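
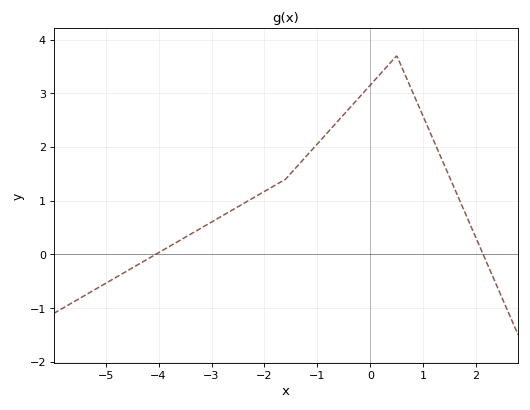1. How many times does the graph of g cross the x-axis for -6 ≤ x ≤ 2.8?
2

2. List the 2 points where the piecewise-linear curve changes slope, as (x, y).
(-1.6, 1.4); (0.5, 3.7)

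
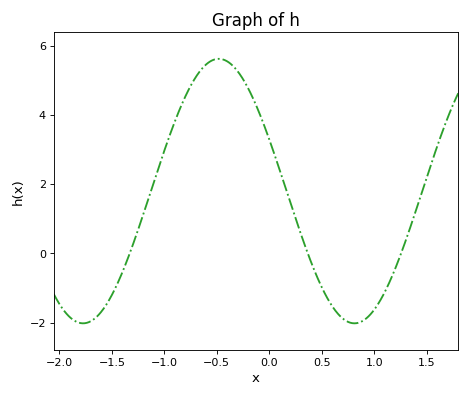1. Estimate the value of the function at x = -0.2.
4.76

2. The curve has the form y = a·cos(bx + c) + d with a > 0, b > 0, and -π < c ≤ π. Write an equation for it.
y = 3.82cos(2.43x + 1.17) + 1.8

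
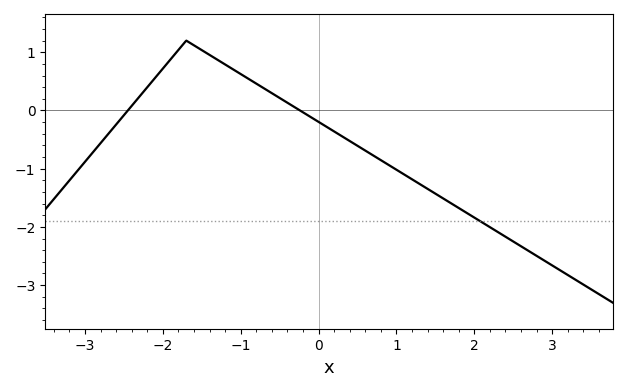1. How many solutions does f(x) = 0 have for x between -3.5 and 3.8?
2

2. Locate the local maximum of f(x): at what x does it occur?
-1.7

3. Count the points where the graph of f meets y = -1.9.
1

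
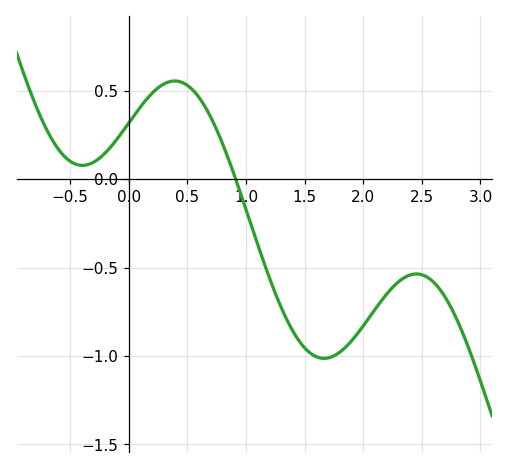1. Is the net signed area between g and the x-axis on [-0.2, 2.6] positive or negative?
negative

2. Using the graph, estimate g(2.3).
-0.58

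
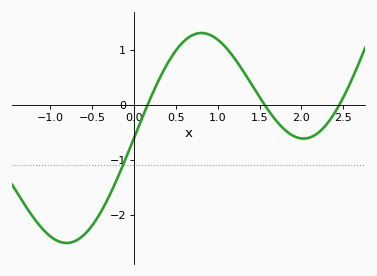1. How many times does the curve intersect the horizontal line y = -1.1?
1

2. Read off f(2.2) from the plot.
-0.5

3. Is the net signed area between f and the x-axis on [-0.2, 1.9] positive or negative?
positive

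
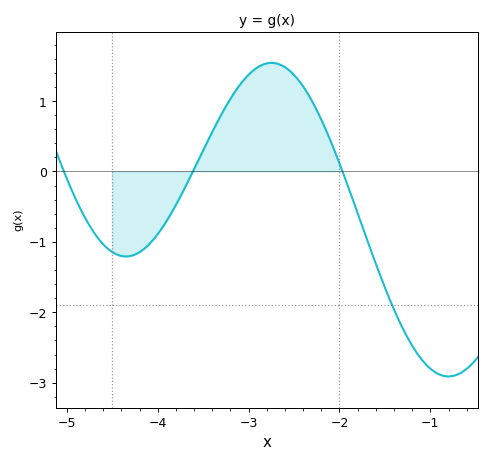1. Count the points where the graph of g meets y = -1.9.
1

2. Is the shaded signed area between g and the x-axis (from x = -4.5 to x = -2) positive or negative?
positive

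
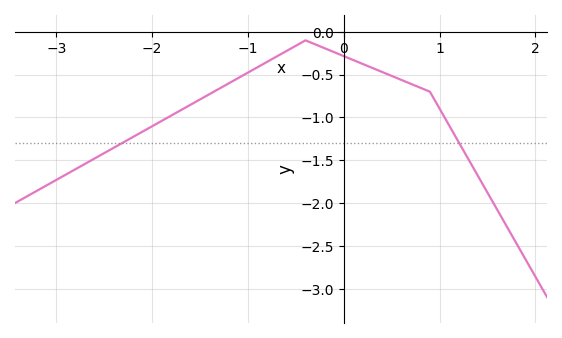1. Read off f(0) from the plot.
-0.3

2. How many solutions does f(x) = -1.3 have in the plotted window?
2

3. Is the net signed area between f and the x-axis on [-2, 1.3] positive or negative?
negative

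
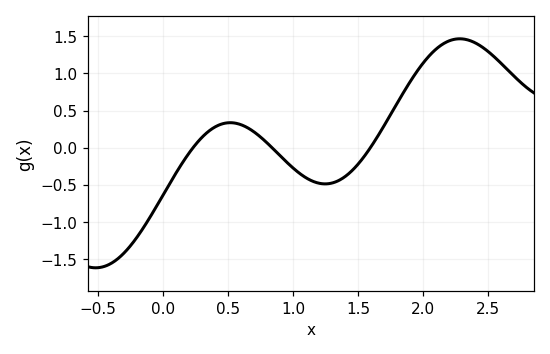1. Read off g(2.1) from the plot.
1.35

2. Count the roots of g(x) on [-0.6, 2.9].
3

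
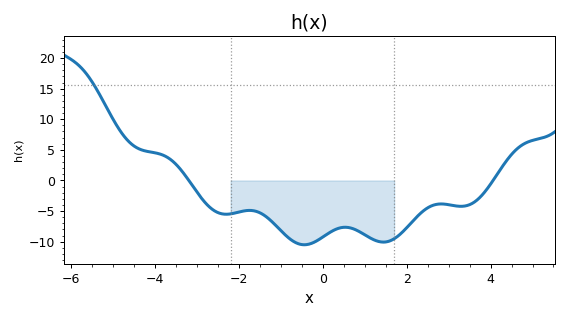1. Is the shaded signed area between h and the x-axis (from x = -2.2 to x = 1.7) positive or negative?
negative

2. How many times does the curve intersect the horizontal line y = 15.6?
1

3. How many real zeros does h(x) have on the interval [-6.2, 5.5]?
2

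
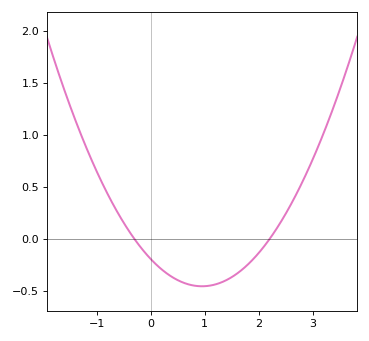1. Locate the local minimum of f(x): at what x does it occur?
0.9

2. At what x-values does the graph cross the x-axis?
-0.3, 2.2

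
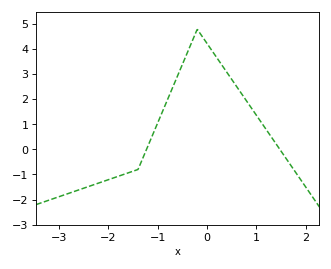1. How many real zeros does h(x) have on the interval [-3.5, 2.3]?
2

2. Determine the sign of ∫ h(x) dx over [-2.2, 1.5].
positive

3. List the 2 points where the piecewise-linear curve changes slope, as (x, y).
(-1.4, -0.8); (-0.2, 4.8)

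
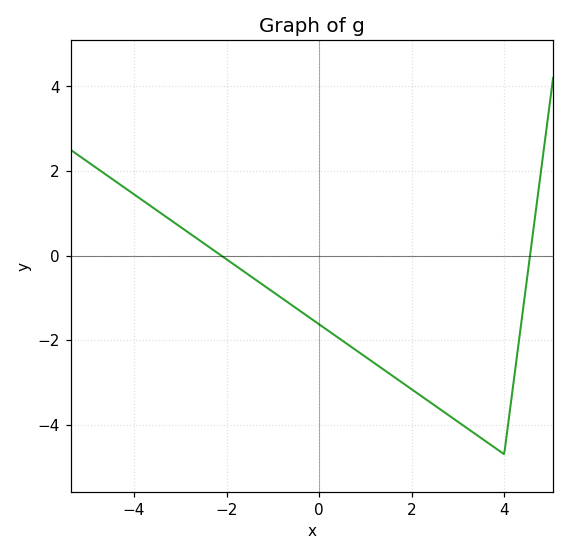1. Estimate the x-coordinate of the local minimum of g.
4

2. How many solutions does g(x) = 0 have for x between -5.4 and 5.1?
2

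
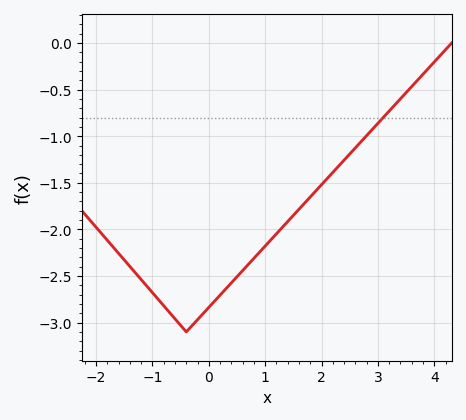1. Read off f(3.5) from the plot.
-0.55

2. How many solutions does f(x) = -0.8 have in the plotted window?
1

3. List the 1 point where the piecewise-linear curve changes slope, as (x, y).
(-0.4, -3.1)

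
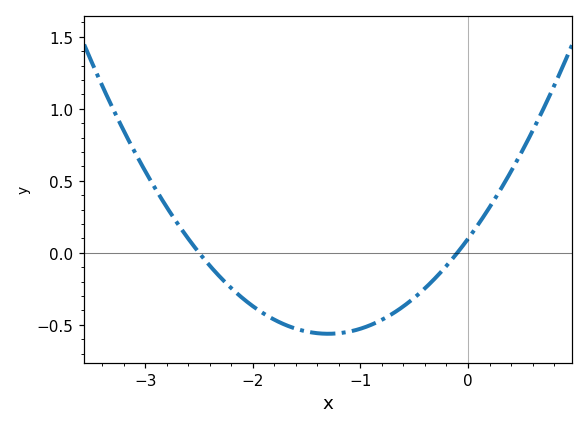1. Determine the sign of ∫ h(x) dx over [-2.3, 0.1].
negative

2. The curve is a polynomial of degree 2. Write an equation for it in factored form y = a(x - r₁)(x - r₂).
y = 0.39(x + 2.5)(x + 0.1)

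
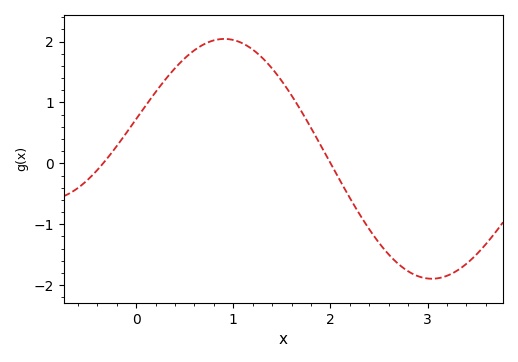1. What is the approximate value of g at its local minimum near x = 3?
-1.9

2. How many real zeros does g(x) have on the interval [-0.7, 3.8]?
2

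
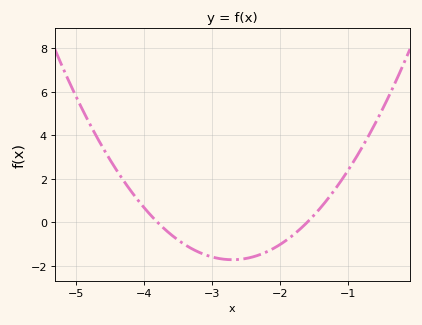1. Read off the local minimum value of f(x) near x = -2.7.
-1.72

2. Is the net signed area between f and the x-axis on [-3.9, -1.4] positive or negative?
negative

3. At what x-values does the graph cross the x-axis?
-3.8, -1.6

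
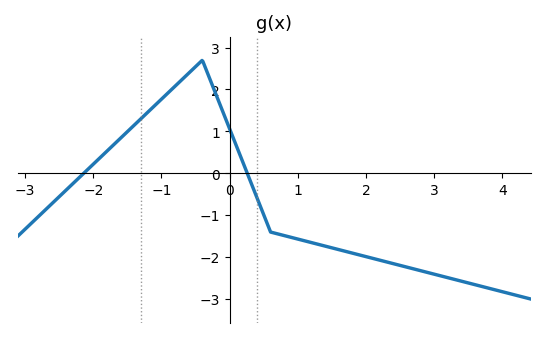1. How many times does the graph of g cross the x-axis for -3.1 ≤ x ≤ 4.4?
2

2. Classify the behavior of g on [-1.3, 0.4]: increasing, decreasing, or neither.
neither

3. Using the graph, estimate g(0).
1.06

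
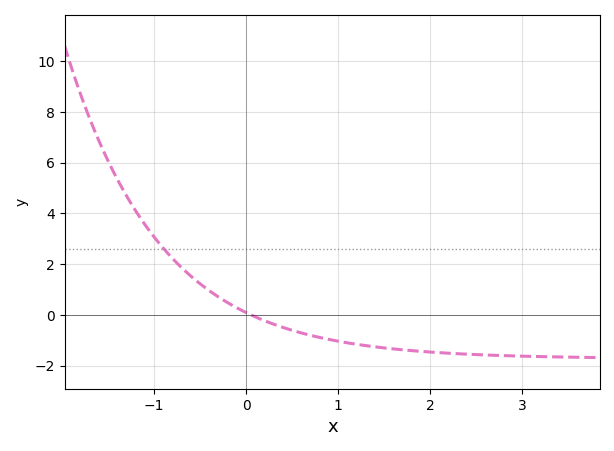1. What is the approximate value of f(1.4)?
-1.26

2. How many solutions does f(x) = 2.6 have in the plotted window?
1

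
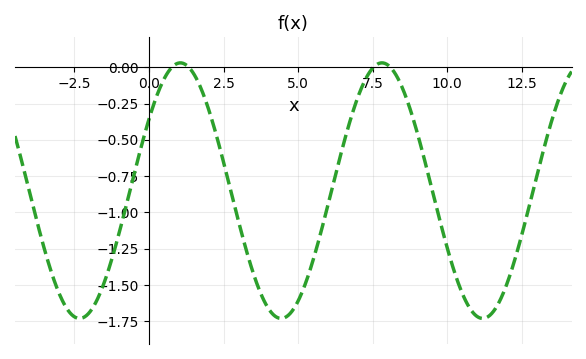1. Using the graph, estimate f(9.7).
-1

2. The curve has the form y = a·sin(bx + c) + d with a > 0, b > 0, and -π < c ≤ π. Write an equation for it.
y = 0.88sin(0.93x + 0.59) - 0.85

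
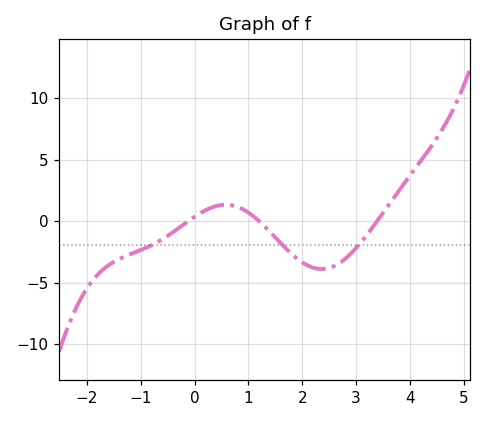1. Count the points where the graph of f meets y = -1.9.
3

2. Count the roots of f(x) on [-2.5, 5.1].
3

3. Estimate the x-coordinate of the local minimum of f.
2.36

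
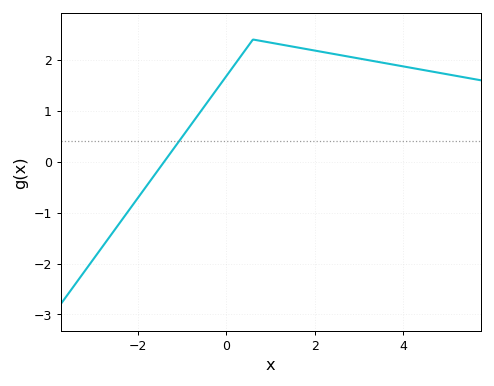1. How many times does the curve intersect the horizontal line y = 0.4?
1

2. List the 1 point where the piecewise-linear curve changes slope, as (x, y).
(0.6, 2.4)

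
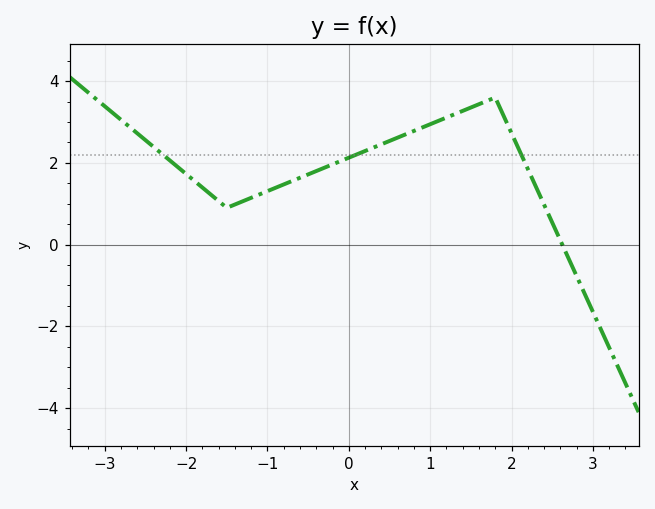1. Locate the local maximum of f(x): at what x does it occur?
1.8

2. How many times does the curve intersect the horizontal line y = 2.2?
3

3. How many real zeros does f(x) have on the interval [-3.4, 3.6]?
1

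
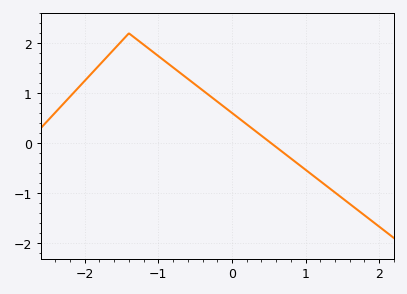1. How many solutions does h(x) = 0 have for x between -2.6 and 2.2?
1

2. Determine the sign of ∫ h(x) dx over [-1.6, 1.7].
positive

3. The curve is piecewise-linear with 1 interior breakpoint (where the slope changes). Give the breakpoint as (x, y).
(-1.4, 2.2)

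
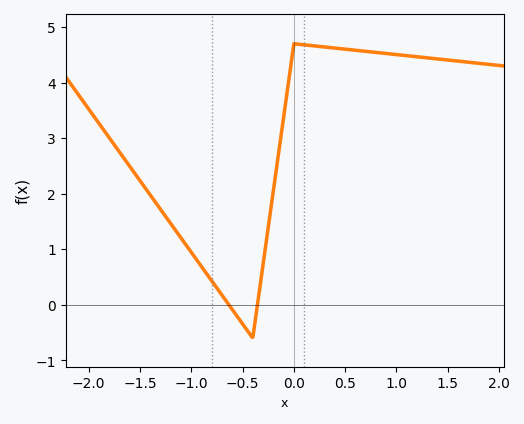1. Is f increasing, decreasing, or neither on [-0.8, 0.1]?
neither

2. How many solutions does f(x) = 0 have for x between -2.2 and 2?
2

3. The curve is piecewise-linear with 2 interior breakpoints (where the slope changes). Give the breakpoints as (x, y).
(-0.4, -0.6); (0, 4.7)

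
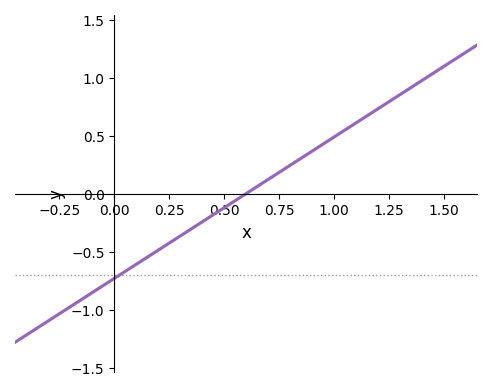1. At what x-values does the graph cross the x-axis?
0.6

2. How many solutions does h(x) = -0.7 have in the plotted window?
1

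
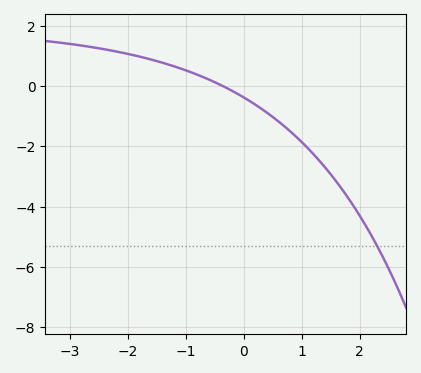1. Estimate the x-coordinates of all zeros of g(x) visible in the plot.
-0.365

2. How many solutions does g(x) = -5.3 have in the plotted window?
1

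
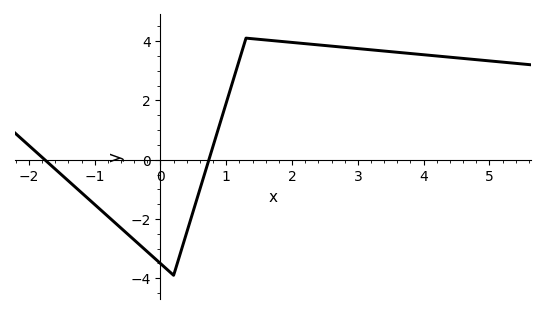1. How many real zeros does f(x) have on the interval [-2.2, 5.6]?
2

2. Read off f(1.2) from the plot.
3.4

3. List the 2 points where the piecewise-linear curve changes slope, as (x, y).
(0.2, -3.9); (1.3, 4.1)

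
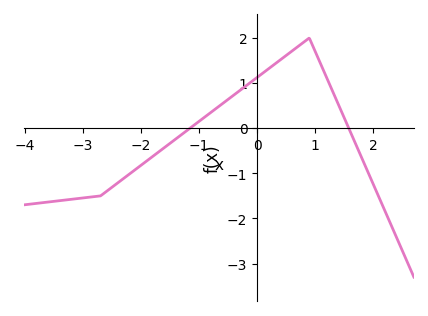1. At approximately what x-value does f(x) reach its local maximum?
0.9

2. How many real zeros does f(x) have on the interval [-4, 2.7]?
2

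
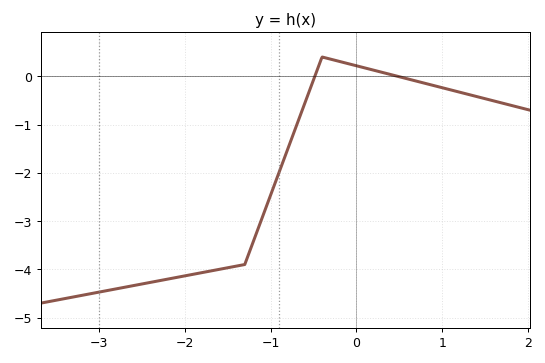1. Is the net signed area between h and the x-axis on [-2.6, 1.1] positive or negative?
negative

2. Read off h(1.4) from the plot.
-0.4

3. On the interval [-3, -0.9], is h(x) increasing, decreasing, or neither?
increasing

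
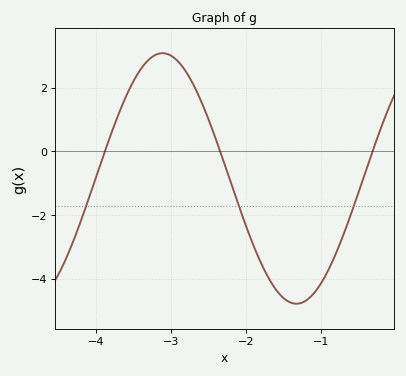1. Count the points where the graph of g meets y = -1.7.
3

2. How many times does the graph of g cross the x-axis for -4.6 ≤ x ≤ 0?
3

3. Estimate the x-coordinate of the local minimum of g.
-1.3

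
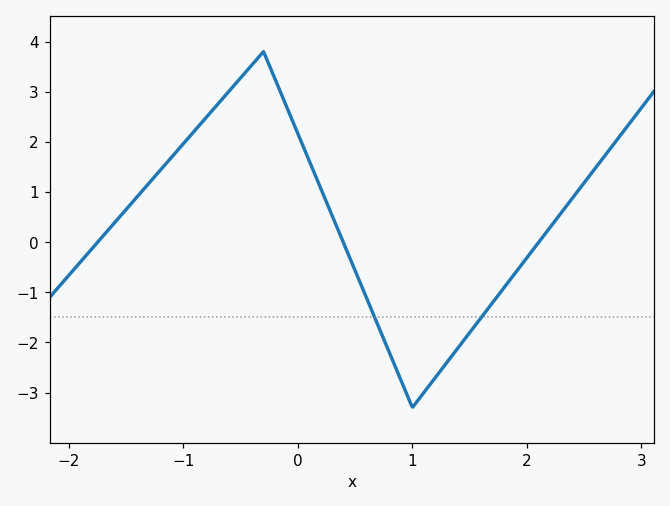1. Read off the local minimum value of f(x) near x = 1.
-3.3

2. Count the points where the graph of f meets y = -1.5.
2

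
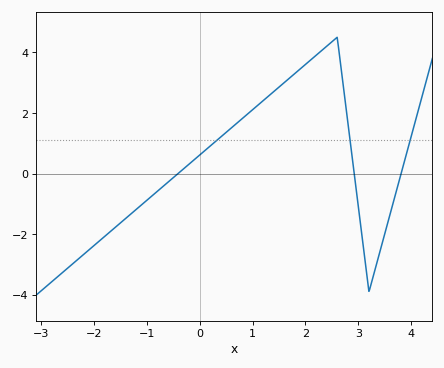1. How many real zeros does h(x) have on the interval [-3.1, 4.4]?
3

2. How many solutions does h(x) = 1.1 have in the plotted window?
3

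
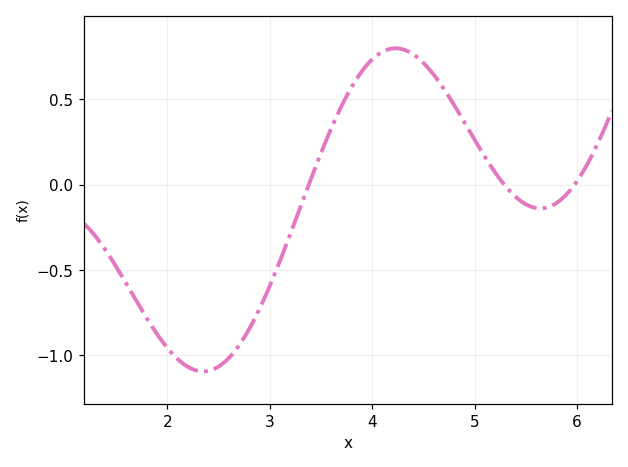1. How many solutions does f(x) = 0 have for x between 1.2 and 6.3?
3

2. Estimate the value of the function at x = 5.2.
0.05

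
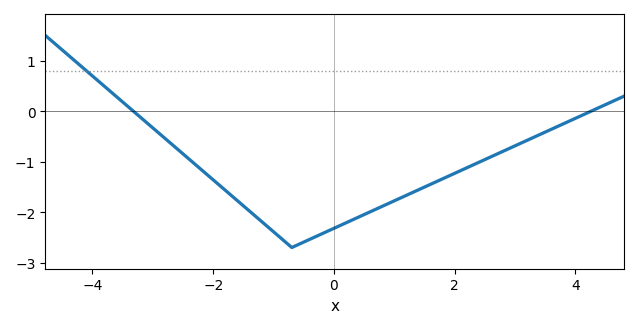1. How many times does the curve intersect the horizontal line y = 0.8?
1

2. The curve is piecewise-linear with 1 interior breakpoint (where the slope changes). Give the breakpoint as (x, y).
(-0.7, -2.7)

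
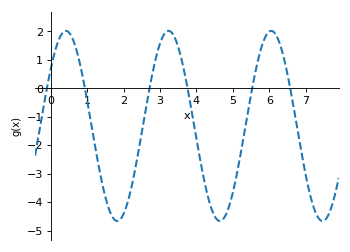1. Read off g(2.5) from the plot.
-1.5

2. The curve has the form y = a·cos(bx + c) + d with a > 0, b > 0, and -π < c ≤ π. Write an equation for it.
y = 3.34cos(2.2x - 0.93) - 1.32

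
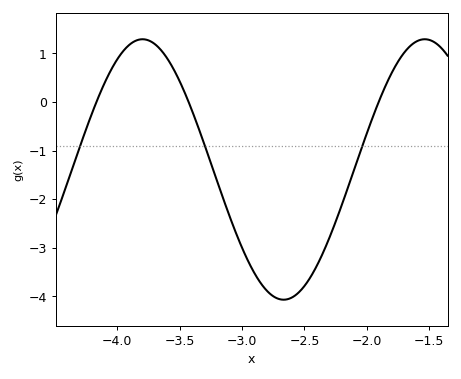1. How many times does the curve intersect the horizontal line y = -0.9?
3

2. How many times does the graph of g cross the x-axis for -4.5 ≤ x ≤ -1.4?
3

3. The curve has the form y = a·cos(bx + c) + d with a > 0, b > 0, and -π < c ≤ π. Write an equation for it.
y = 2.68cos(2.8x - 2) - 1.39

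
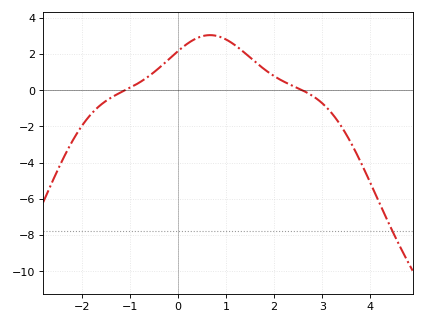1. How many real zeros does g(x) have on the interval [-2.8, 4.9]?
2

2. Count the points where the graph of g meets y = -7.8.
1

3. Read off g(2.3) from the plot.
0.4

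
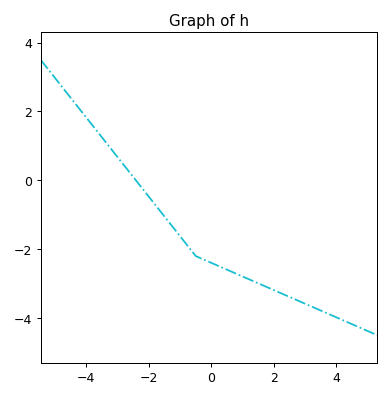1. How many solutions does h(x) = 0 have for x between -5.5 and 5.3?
1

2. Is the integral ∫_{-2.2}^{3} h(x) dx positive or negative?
negative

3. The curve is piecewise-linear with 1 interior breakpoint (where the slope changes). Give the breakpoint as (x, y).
(-0.5, -2.2)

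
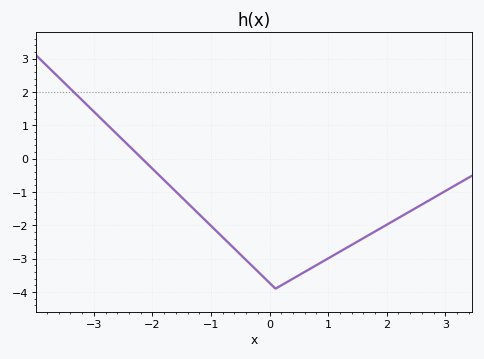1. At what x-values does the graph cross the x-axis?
-2.18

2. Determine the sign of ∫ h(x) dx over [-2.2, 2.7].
negative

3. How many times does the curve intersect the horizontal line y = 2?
1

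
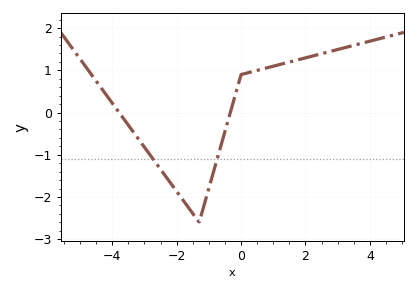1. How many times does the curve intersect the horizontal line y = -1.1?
2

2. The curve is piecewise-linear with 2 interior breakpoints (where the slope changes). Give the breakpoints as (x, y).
(-1.3, -2.6); (0, 0.9)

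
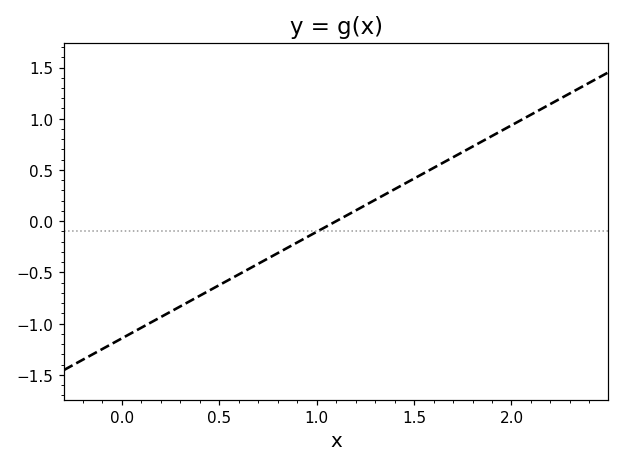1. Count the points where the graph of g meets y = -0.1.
1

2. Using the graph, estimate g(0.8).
-0.312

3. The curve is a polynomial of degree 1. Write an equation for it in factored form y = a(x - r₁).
y = 1.04(x - 1.1)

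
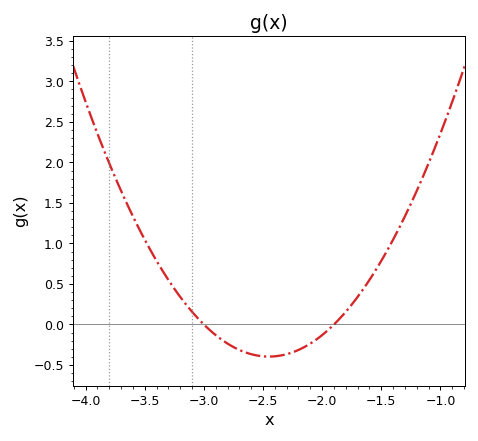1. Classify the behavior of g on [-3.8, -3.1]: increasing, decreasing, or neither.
decreasing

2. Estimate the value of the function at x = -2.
-0.15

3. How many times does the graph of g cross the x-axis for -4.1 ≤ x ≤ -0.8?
2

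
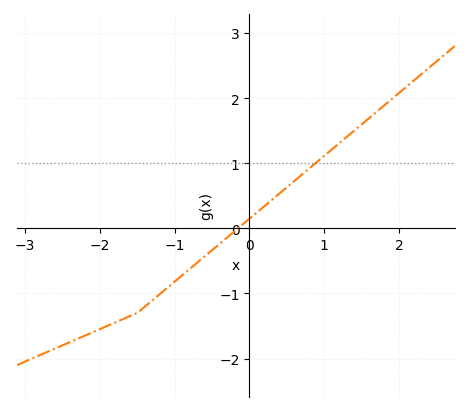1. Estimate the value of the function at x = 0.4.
0.5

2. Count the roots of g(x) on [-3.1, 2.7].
1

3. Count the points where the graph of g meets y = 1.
1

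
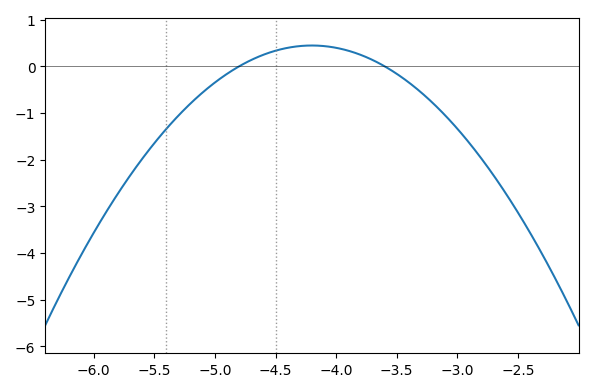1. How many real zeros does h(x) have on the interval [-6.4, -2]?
2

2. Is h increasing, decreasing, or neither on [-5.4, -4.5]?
increasing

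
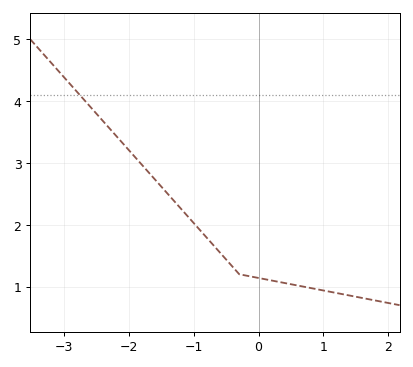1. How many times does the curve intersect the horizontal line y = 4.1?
1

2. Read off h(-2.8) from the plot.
4.15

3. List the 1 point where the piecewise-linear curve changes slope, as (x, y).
(-0.3, 1.2)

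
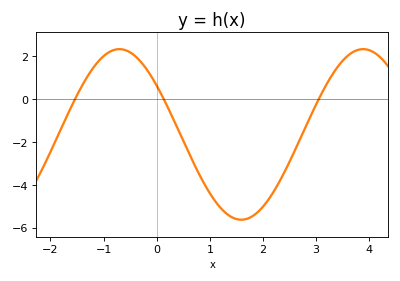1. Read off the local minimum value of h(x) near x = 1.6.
-5.62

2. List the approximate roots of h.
-1.54, 0.135, 3.05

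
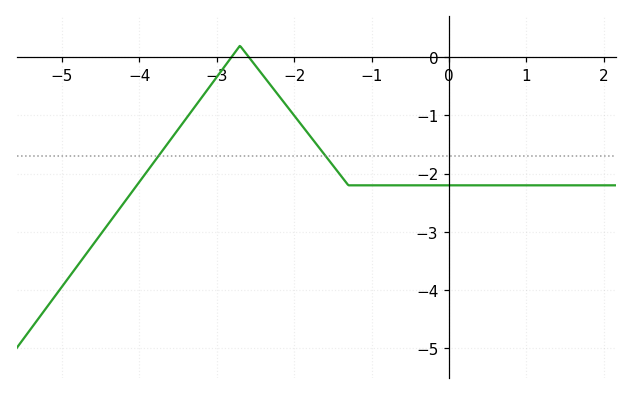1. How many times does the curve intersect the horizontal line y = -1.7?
2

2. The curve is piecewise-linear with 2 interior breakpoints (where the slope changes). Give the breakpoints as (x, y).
(-2.7, 0.2); (-1.3, -2.2)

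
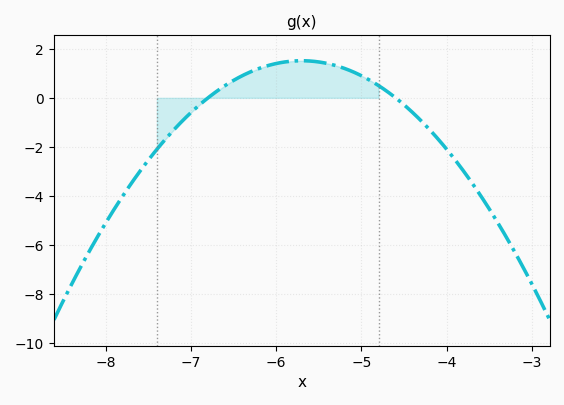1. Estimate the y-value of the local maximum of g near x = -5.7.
1.6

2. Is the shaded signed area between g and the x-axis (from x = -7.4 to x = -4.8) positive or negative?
positive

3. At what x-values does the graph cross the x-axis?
-6.8, -4.6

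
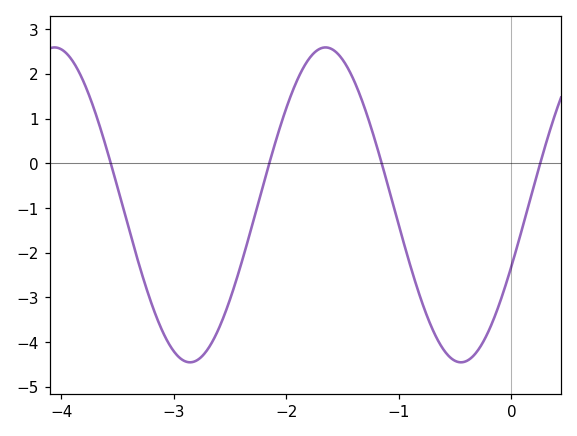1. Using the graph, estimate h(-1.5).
2.32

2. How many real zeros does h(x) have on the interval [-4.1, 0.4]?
4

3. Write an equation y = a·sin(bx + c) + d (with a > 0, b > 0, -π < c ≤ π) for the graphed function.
y = 3.52sin(2.61x - 0.4) - 0.93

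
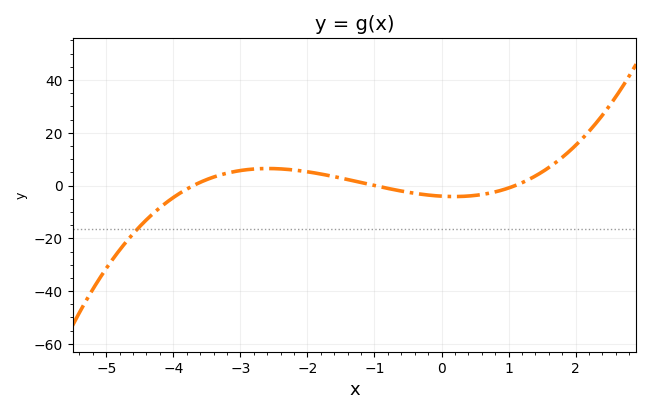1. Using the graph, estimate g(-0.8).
-2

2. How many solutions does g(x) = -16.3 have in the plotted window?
1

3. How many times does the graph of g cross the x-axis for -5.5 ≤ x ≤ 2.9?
3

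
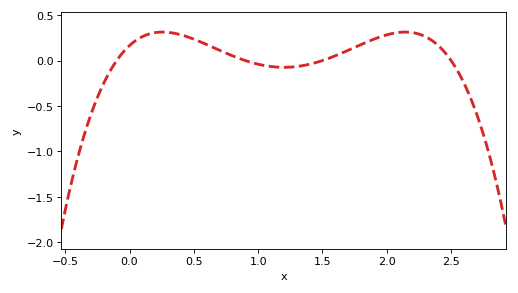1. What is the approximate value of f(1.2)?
-0.05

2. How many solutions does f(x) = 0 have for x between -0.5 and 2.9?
4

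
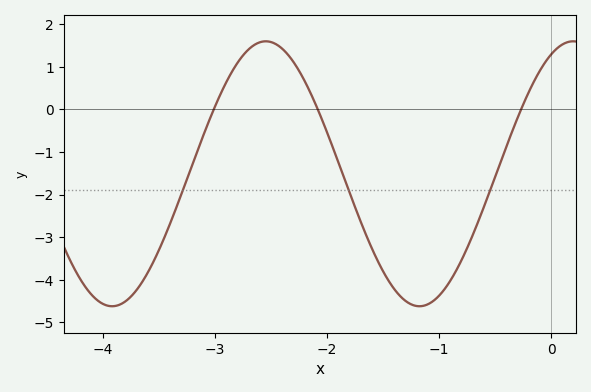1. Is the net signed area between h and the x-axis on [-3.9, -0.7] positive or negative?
negative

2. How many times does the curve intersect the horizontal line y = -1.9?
3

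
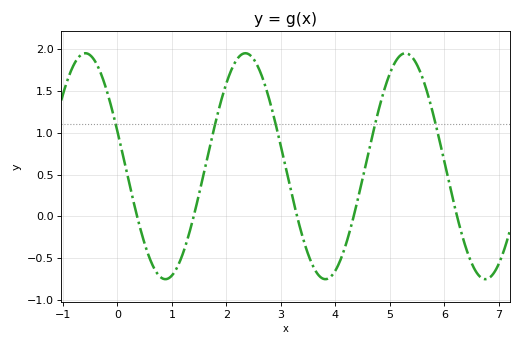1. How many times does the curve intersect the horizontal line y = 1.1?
5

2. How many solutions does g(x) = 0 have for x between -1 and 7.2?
5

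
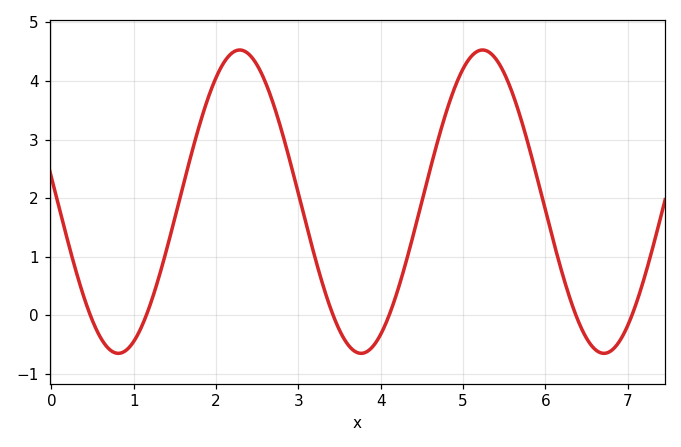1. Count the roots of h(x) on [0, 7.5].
6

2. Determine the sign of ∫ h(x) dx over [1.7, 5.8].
positive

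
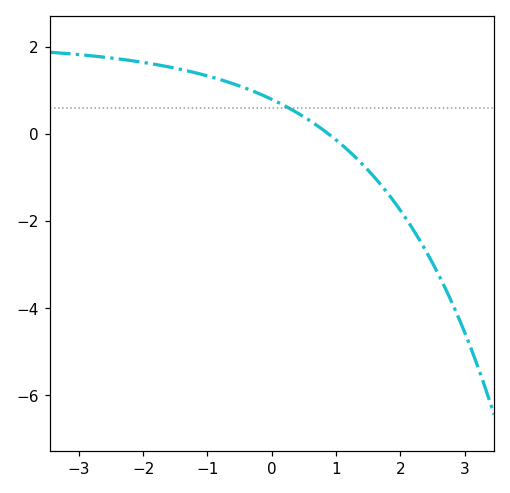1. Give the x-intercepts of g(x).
0.879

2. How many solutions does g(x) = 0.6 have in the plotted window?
1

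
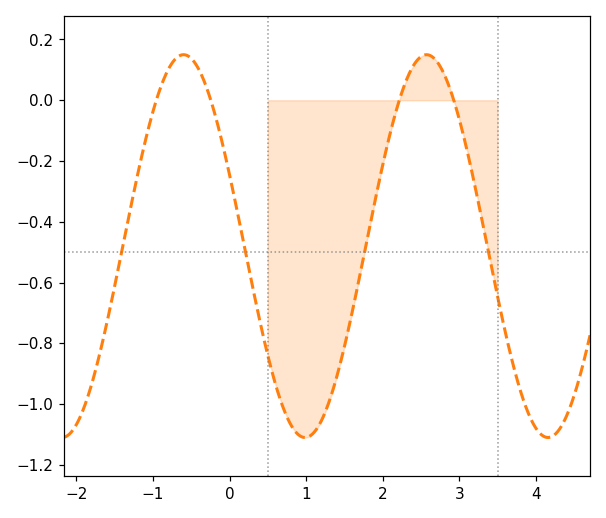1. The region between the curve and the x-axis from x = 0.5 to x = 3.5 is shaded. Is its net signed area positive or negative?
negative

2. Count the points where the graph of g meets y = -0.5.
4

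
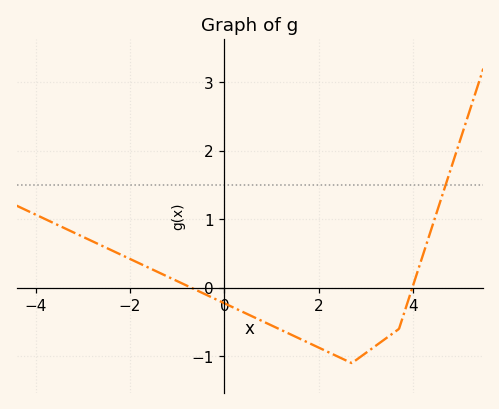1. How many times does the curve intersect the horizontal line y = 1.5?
1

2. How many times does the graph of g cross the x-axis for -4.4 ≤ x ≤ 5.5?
2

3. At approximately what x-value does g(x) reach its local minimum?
2.7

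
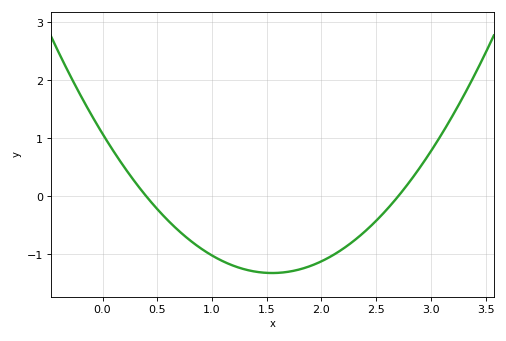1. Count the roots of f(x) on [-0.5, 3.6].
2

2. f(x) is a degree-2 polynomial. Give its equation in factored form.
y = 1(x - 0.4)(x - 2.7)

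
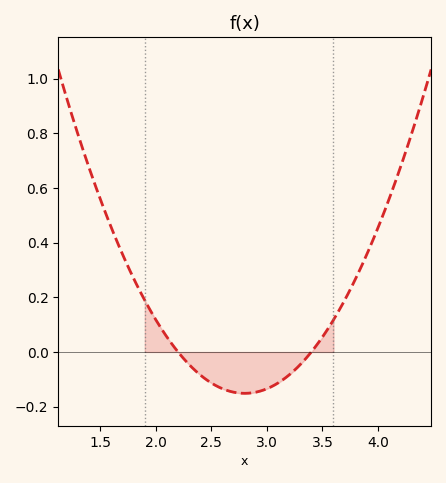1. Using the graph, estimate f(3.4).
0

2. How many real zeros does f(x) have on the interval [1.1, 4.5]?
2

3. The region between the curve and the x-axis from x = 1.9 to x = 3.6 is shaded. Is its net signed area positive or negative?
negative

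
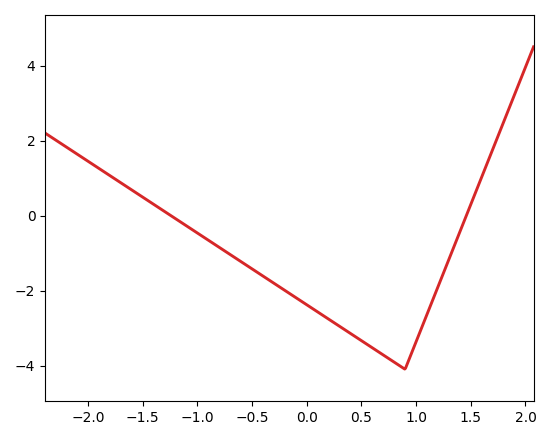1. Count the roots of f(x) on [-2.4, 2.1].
2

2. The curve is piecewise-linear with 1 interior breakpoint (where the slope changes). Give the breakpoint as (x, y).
(0.9, -4.1)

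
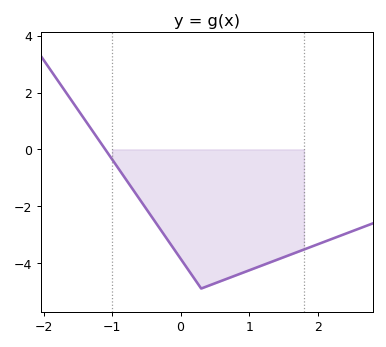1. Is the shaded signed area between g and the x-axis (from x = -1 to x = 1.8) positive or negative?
negative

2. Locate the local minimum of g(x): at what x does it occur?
0.302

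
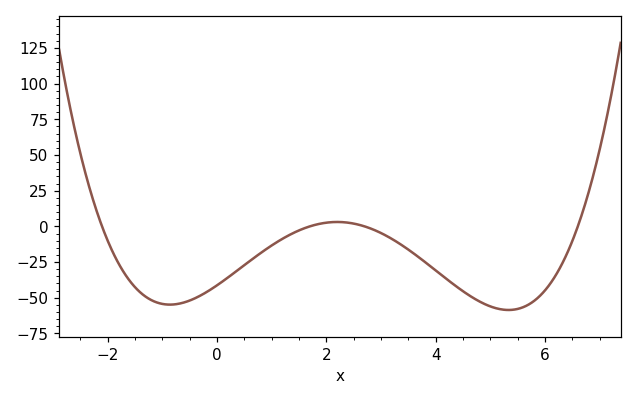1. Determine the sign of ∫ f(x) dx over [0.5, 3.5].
negative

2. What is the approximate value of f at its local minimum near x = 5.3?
-60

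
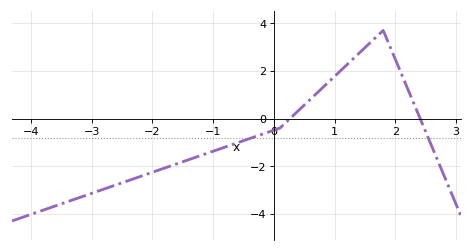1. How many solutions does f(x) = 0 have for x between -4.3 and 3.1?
2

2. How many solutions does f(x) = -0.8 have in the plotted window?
2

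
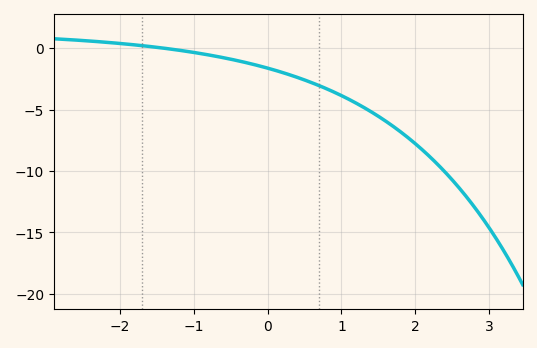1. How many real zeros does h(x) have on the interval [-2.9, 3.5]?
1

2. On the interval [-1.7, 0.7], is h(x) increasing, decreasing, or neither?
decreasing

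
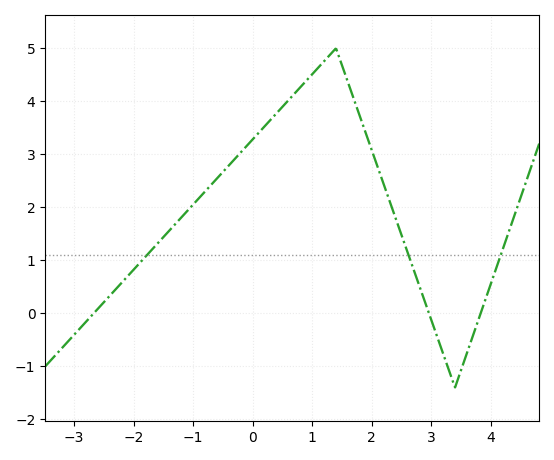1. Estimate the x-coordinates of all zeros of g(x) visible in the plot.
-2.6, 3, 3.8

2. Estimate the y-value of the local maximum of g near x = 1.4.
5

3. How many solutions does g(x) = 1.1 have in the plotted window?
3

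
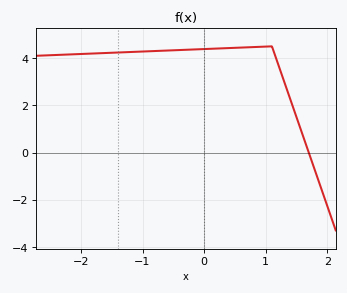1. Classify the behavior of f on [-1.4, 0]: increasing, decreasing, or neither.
increasing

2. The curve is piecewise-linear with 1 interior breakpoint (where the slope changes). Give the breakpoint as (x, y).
(1.1, 4.5)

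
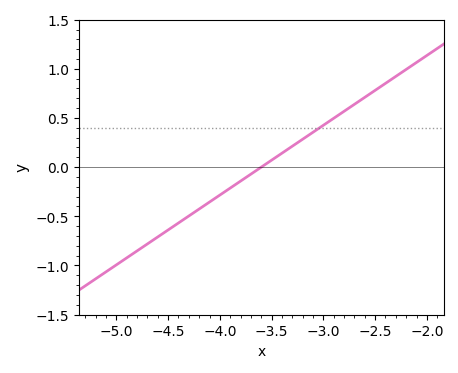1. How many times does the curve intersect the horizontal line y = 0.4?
1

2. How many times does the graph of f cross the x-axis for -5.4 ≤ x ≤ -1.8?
1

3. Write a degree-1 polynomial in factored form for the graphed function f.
y = 0.71(x + 3.6)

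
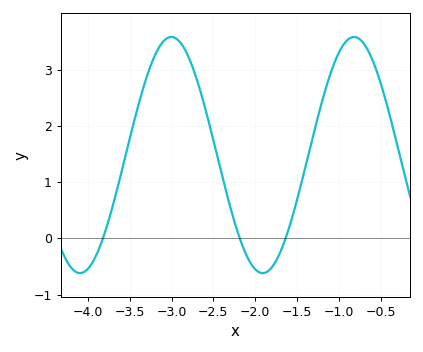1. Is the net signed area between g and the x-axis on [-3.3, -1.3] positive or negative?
positive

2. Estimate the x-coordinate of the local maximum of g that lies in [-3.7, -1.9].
-3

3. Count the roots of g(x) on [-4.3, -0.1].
3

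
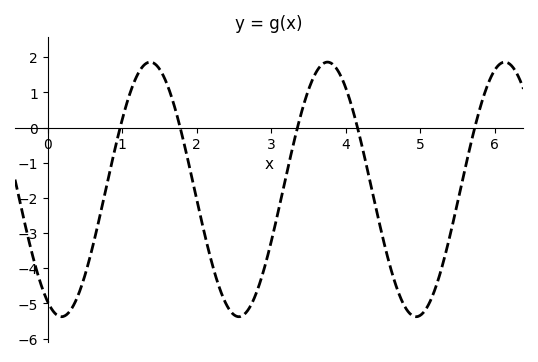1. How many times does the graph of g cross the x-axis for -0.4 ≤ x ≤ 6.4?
5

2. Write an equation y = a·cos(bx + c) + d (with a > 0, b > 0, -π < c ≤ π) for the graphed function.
y = 3.62cos(2.64x + 2.65) - 1.76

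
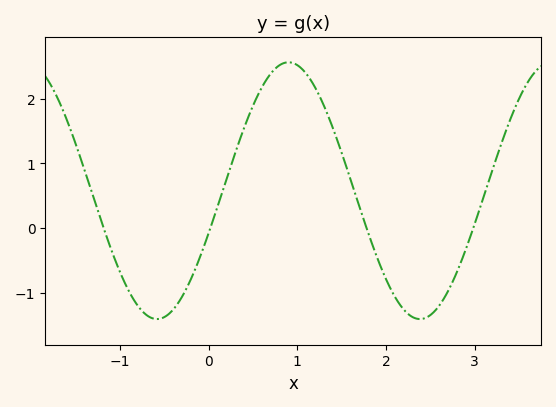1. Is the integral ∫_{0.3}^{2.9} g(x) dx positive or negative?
positive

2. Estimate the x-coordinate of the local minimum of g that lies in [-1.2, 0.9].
-0.6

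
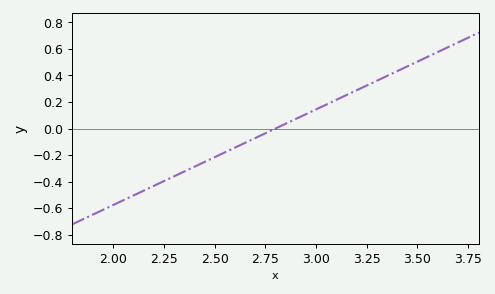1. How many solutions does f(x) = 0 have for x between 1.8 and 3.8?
1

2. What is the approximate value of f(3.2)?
0.28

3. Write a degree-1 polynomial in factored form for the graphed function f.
y = 0.72(x - 2.8)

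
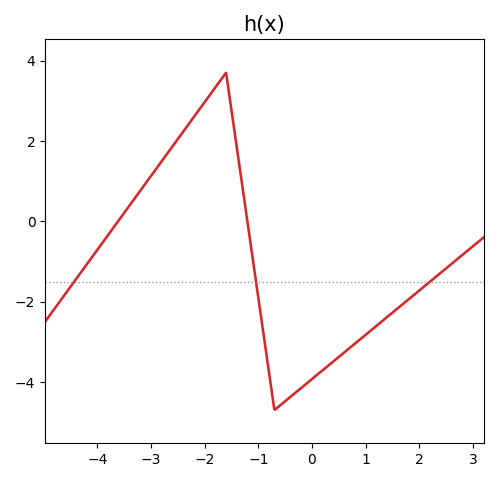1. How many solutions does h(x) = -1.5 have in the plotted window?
3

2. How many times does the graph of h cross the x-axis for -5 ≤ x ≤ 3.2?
2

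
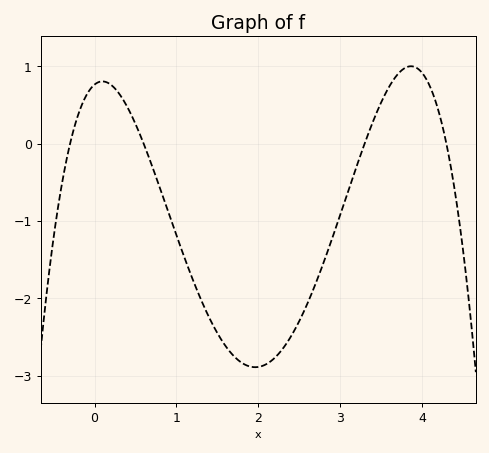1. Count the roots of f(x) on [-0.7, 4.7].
4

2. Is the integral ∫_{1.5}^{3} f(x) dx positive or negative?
negative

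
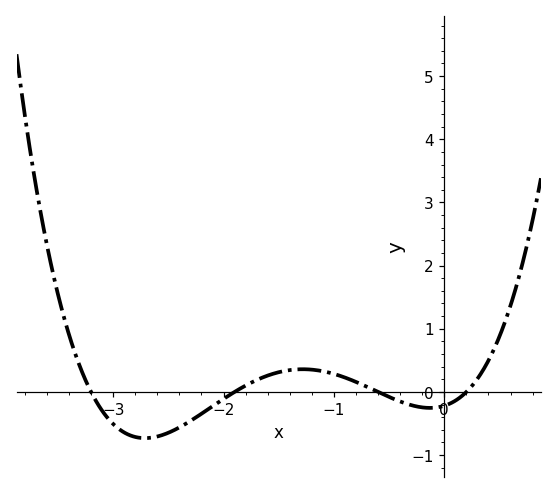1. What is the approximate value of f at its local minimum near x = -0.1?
-0.3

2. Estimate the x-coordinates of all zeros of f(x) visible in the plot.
-3.2, -1.9, -0.6, 0.2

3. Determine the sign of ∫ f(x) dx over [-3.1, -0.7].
negative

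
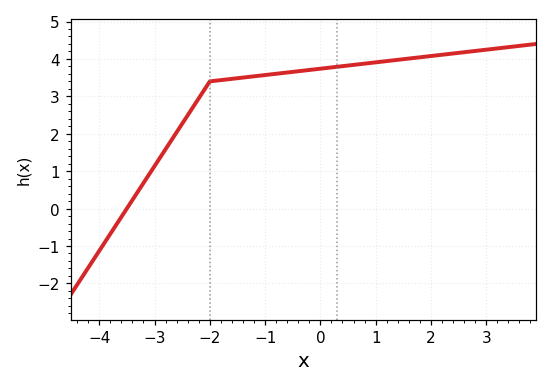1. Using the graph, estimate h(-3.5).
0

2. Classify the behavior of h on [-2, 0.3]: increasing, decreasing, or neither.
increasing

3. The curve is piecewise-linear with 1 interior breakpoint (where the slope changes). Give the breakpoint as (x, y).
(-2, 3.4)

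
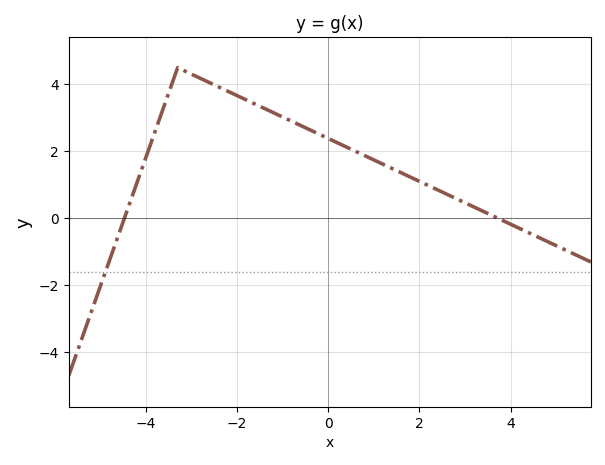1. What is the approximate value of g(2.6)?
0.8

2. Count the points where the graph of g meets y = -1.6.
1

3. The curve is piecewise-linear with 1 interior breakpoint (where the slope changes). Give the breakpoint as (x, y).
(-3.3, 4.5)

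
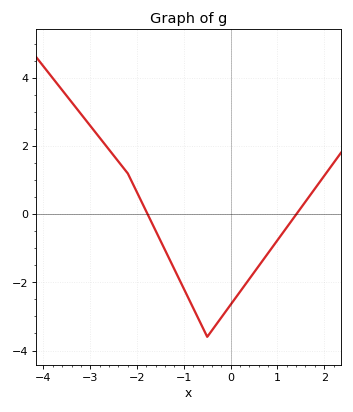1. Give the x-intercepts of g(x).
-1.78, 1.41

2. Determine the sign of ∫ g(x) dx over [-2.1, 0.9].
negative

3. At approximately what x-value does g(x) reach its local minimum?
-0.5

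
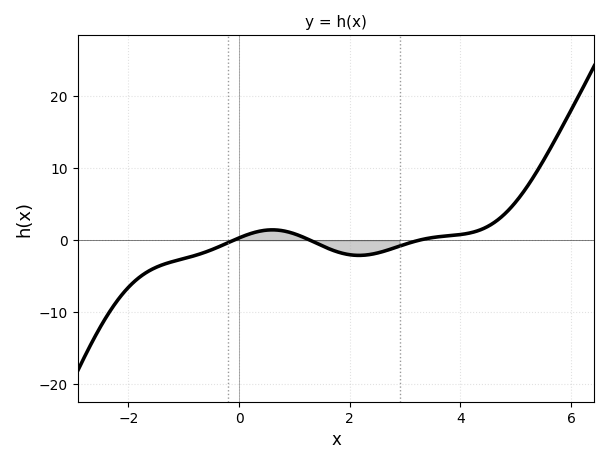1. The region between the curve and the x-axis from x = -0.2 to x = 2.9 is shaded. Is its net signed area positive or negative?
negative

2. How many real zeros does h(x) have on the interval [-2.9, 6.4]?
3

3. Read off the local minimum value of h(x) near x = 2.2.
-2.11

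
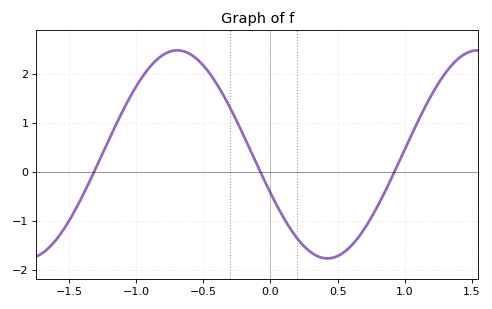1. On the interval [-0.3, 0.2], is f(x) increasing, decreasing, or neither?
decreasing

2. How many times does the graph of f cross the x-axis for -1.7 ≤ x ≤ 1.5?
3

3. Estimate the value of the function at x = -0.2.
0.747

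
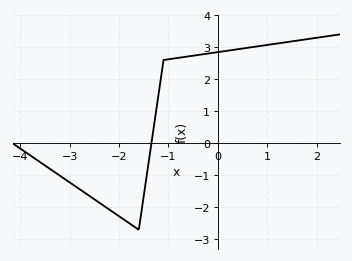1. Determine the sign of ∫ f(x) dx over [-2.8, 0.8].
positive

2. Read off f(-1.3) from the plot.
0.48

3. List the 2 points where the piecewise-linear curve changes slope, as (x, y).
(-1.6, -2.7); (-1.1, 2.6)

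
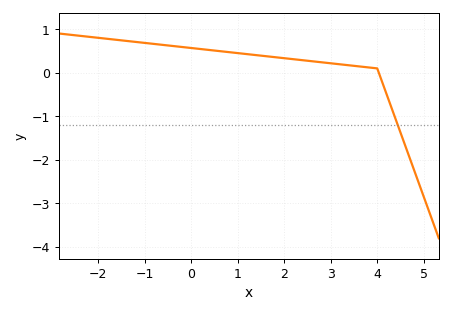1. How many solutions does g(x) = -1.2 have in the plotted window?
1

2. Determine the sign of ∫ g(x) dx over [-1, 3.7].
positive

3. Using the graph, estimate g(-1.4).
0.7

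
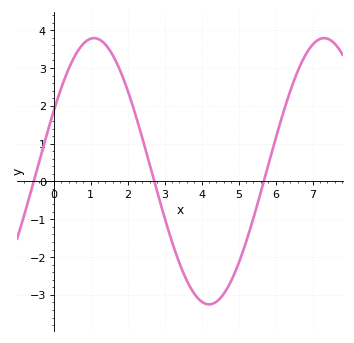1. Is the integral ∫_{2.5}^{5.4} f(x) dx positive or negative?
negative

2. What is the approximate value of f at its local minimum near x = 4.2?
-3.2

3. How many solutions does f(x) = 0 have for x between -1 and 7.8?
3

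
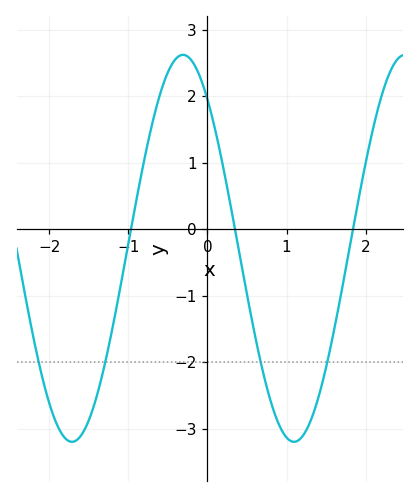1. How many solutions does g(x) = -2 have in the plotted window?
4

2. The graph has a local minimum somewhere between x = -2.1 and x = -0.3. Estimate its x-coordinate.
-1.71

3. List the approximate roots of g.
-0.965, 0.348, 1.84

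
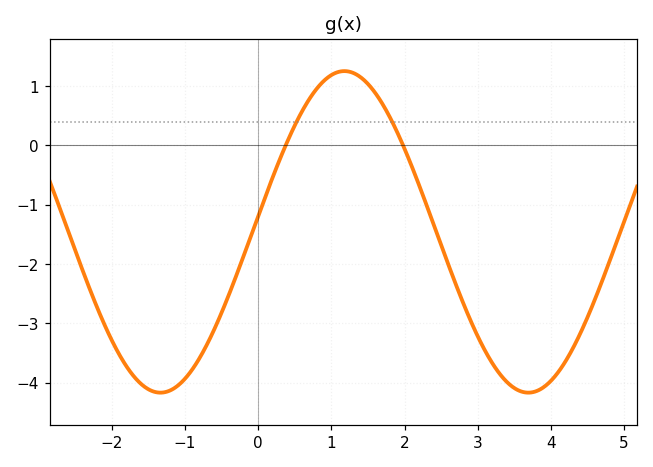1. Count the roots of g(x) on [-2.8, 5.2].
2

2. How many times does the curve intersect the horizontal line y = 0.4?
2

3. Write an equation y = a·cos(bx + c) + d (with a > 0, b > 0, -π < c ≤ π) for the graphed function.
y = 2.71cos(1.25x - 1.47) - 1.46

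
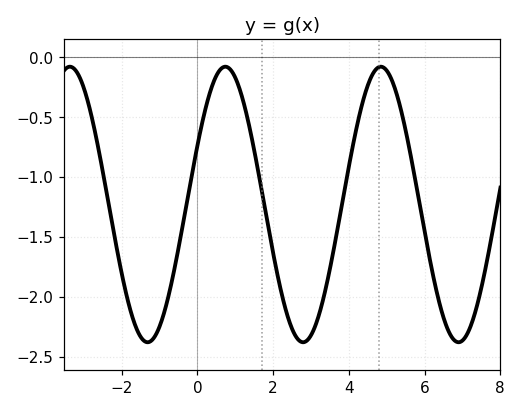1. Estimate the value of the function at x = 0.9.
-0.115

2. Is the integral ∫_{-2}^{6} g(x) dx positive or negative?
negative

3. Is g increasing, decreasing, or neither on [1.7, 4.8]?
neither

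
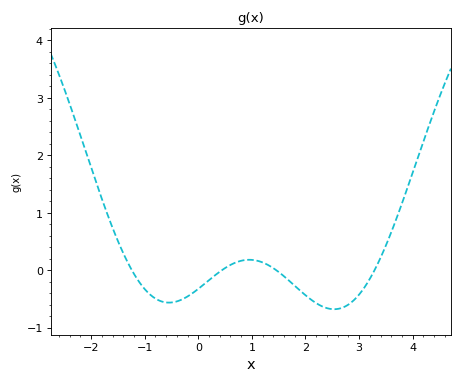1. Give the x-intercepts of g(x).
-1.24, 0.44, 1.45, 3.29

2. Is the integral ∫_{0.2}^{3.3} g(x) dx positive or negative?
negative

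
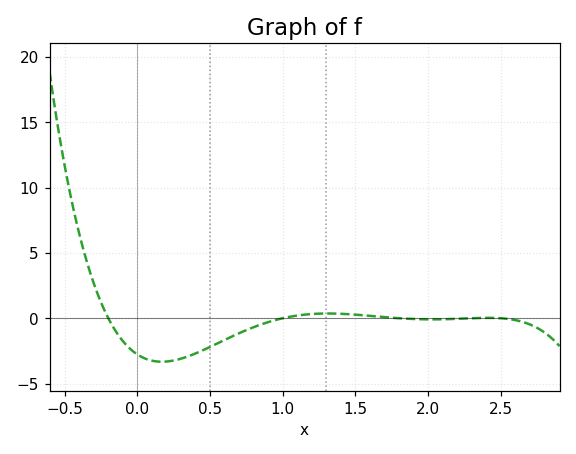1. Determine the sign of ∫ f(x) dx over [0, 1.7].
negative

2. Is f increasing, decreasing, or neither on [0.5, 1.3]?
increasing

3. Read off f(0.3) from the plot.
-3.1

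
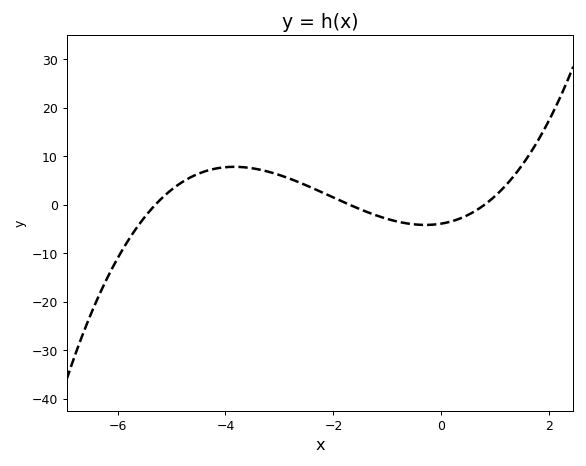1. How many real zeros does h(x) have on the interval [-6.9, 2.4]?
3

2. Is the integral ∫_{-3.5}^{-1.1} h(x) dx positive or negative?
positive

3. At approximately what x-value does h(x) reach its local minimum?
-0.297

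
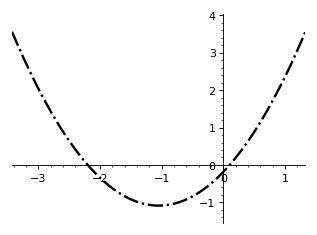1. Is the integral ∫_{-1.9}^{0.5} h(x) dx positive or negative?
negative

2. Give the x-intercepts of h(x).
-2.2, 0.1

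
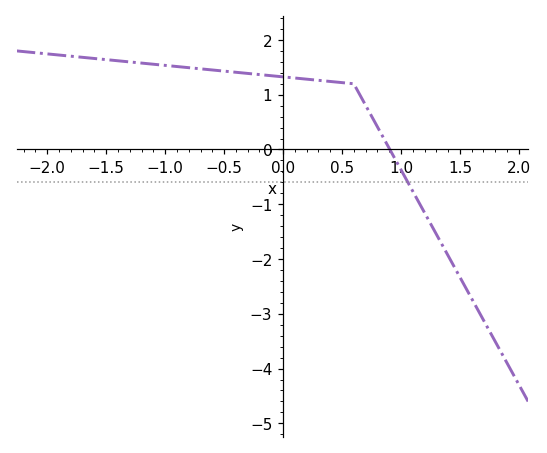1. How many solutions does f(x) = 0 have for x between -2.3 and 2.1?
1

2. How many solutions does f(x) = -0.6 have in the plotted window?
1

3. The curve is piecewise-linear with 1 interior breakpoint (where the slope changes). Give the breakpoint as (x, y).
(0.6, 1.2)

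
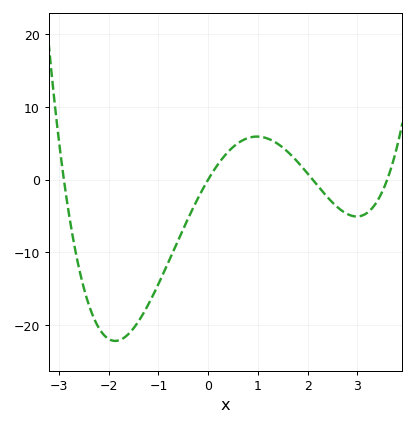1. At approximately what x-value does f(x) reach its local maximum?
1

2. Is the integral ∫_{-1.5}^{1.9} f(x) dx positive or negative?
negative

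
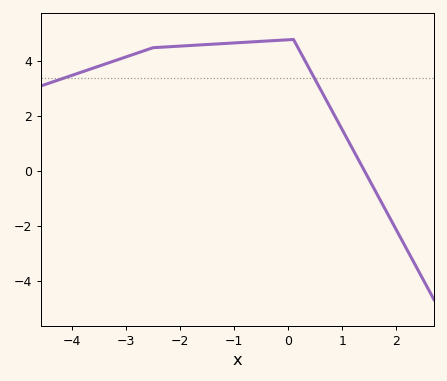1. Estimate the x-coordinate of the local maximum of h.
0.1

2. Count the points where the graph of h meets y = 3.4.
2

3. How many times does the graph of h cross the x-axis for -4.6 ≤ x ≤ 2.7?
1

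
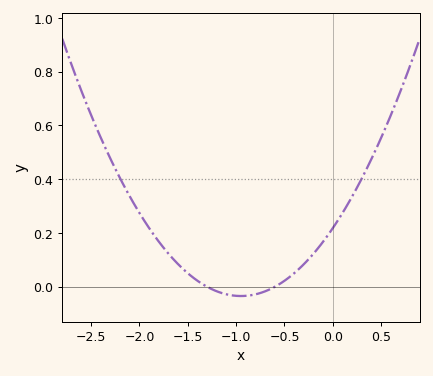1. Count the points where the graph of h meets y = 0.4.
2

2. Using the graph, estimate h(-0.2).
0.123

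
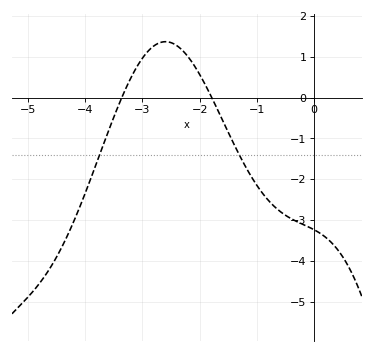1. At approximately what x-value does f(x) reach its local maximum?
-2.6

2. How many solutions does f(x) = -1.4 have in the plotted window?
2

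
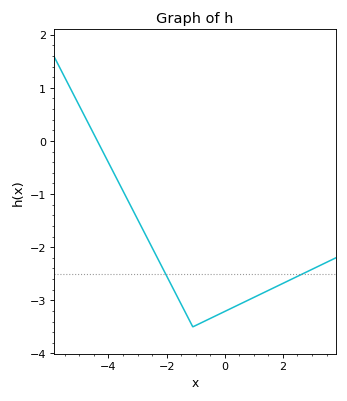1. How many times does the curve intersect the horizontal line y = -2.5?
2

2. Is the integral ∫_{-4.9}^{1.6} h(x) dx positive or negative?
negative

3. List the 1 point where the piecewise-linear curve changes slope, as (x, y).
(-1.1, -3.5)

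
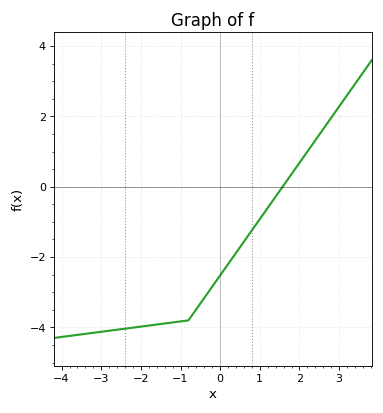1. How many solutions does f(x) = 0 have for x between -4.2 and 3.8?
1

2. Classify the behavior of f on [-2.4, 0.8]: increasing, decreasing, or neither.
increasing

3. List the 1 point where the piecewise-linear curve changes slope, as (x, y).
(-0.8, -3.8)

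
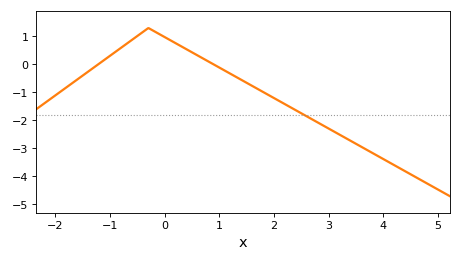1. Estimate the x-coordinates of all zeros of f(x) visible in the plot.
-1.22, 0.894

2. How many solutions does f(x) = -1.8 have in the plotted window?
1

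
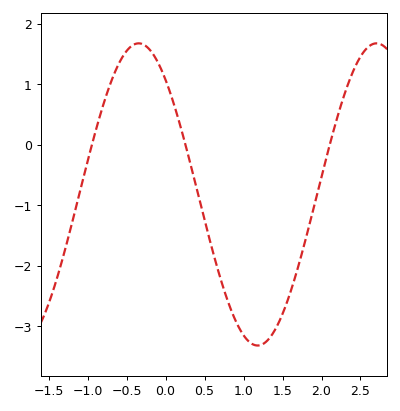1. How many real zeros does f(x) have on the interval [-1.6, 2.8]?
3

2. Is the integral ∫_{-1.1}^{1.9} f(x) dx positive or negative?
negative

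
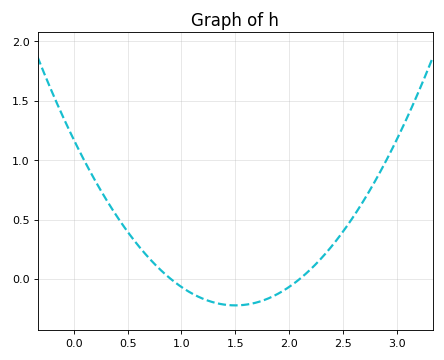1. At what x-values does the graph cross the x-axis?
0.9, 2.1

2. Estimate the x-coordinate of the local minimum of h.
1.5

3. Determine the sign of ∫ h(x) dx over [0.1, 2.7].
positive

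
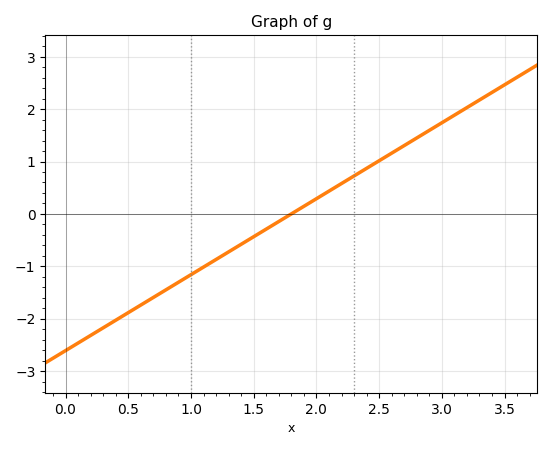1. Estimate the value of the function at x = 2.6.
1.16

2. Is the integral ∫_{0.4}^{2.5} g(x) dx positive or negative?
negative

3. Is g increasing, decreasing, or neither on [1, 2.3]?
increasing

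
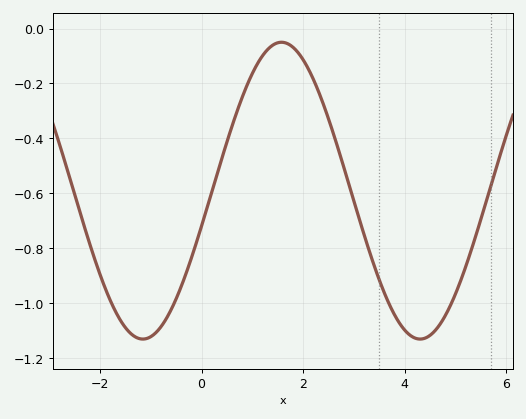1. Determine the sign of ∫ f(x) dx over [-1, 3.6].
negative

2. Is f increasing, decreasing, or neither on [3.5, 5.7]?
neither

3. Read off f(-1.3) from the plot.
-1.12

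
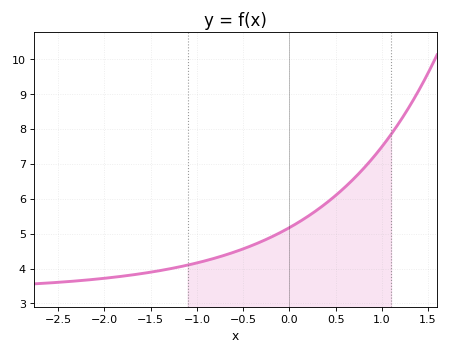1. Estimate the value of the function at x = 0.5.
6.1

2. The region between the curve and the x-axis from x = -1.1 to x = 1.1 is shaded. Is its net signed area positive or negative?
positive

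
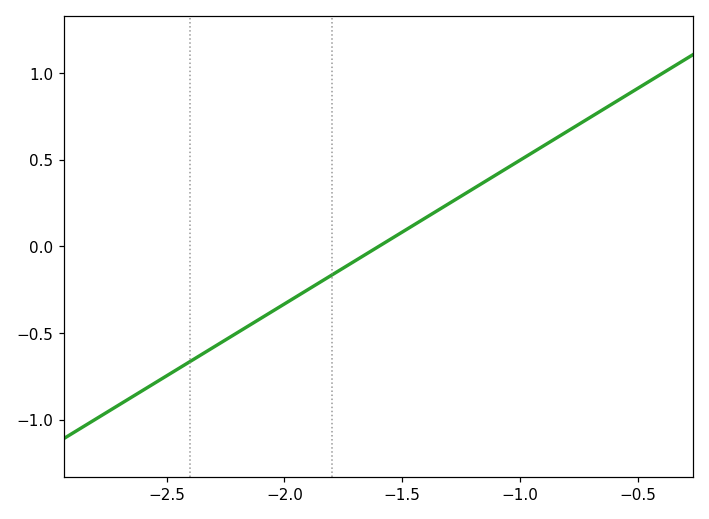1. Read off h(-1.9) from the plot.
-0.249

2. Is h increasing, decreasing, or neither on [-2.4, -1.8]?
increasing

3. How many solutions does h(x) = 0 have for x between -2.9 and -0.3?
1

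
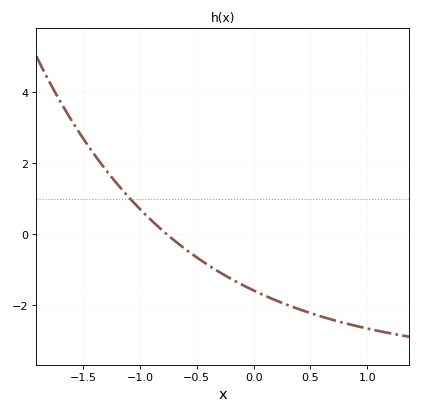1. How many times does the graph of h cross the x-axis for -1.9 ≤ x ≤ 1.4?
1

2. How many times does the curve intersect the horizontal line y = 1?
1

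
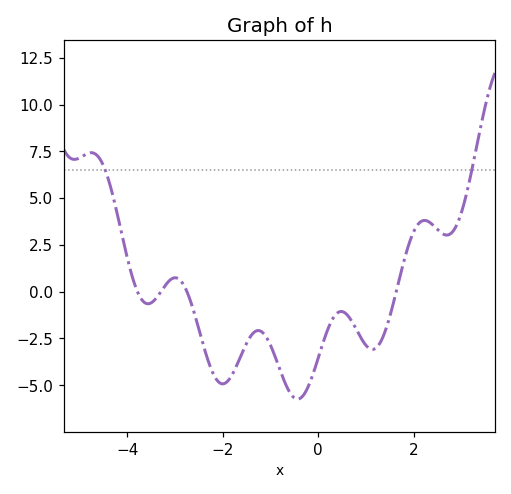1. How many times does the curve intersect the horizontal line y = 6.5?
2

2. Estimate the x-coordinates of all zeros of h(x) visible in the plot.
-3.8, -3.2, -2.8, 1.6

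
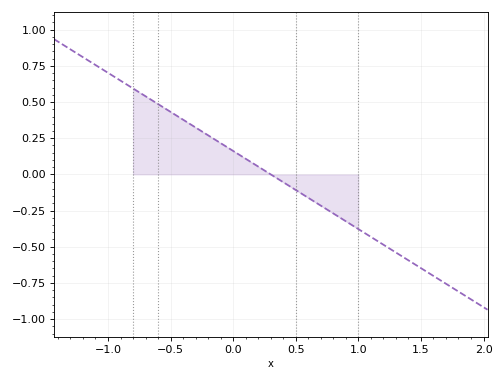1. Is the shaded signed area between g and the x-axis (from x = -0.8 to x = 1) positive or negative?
positive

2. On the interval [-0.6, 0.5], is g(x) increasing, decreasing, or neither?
decreasing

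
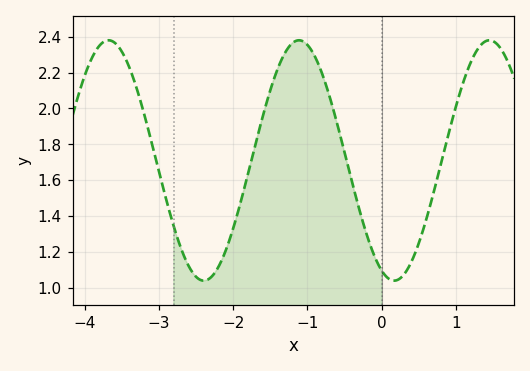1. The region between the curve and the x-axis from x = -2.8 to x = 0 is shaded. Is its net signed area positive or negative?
positive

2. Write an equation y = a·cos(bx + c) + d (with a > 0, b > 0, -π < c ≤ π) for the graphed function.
y = 0.67cos(2.5x + 2.7) + 1.71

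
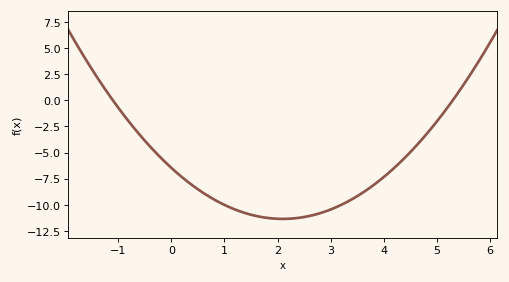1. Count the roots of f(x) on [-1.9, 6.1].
2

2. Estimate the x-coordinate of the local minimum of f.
2.1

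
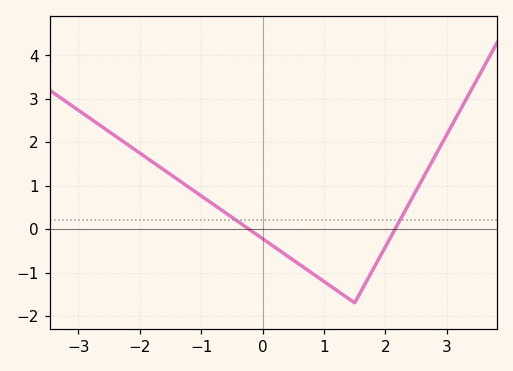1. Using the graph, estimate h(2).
-0.407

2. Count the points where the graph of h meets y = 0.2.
2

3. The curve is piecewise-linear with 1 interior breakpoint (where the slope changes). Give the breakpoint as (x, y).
(1.5, -1.7)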